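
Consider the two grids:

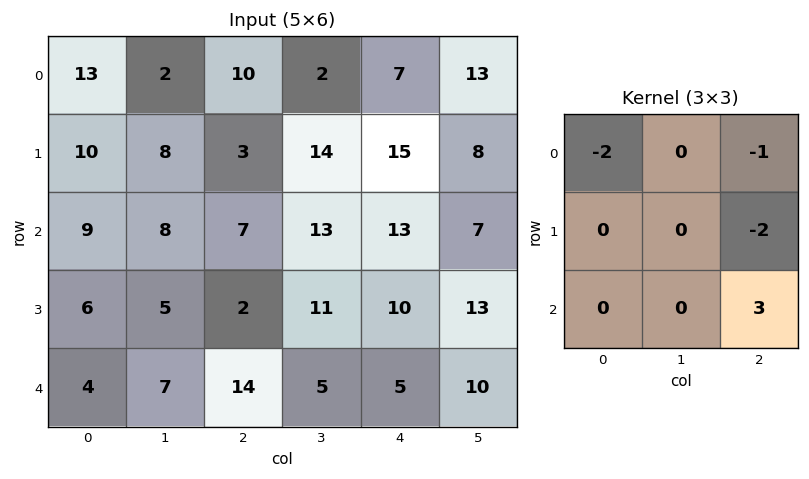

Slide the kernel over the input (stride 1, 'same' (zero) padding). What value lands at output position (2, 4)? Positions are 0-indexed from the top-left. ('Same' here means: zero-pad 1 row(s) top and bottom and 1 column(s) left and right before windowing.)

The receptive field on the zero-padded input at this output position is [14 15 8 / 13 13 7 / 11 10 13]. Elementwise product with the kernel and sum: 14·-2 + 8·-1 + 7·-2 + 13·3.

-11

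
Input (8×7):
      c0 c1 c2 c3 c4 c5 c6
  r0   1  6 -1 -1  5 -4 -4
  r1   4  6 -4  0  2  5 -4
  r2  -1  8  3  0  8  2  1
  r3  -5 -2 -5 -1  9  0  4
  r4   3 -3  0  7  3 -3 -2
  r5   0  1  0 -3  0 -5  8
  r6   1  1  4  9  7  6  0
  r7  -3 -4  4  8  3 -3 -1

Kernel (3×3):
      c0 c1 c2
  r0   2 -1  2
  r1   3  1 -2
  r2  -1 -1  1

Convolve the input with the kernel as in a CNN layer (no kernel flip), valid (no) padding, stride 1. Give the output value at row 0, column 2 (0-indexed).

-2

The receptive field on the input at this output position is [-1 -1 5 / -4 0 2 / 3 0 8]. Elementwise product with the kernel and sum: -1·2 + -1·-1 + 5·2 + -4·3 + 0·1 + 2·-2 + 3·-1 + 0·-1 + 8·1.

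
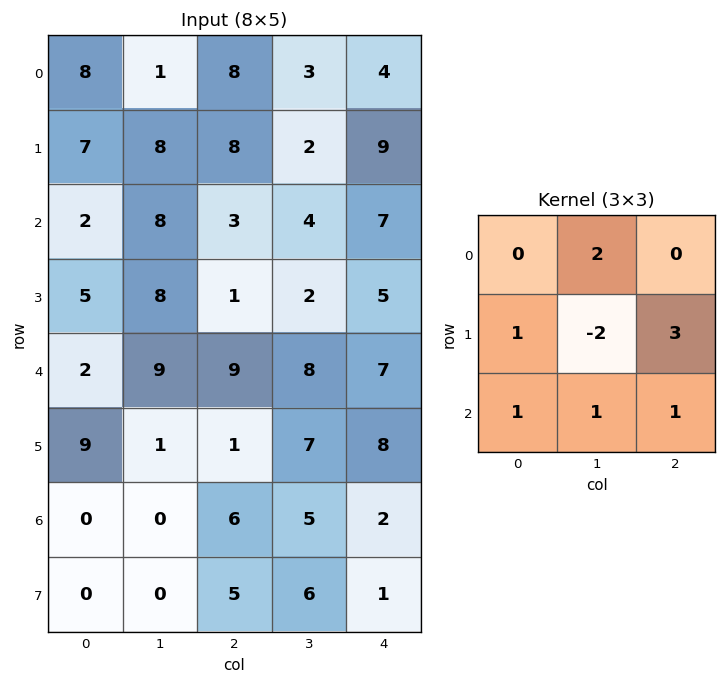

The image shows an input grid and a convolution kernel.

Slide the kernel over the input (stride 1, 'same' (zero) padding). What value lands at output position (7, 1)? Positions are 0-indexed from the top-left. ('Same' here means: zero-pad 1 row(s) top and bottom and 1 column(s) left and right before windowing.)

The receptive field on the zero-padded input at this output position is [0 0 6 / 0 0 5 / 0 0 0]. Elementwise product with the kernel and sum: 0·2 + 0·1 + 0·-2 + 5·3 + 0·1 + 0·1 + 0·1.

15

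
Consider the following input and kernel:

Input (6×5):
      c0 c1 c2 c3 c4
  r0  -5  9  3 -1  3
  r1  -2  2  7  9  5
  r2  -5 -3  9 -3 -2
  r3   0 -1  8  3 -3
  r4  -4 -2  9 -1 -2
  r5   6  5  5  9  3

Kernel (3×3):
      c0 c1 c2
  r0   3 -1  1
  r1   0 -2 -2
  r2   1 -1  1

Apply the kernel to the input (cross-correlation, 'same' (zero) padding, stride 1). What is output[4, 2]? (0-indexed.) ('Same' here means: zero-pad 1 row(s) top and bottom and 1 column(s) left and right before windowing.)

The receptive field on the zero-padded input at this output position is [-1 8 3 / -2 9 -1 / 5 5 9]. Elementwise product with the kernel and sum: -1·3 + 8·-1 + 3·1 + 9·-2 + -1·-2 + 5·1 + 5·-1 + 9·1.

-15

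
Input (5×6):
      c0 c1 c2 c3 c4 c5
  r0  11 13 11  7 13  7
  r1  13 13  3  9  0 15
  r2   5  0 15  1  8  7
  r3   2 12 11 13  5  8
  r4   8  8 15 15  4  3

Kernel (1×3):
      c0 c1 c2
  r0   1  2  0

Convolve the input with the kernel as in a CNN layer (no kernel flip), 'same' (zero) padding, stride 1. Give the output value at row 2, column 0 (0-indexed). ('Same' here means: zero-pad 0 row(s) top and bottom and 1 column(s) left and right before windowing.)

The receptive field on the zero-padded input at this output position is [0 5 0]. Elementwise product with the kernel and sum: 0·1 + 5·2.

10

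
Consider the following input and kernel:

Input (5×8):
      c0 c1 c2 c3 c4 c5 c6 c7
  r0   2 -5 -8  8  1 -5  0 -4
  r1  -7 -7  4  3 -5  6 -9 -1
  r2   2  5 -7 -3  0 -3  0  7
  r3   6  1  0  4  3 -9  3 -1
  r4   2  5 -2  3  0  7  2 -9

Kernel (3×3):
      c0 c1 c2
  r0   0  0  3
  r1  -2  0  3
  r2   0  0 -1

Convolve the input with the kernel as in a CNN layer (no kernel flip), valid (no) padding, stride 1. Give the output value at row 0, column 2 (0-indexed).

The receptive field on the input at this output position is [-8 8 1 / 4 3 -5 / -7 -3 0]. Elementwise product with the kernel and sum: 1·3 + 4·-2 + -5·3 + 0·-1.

-20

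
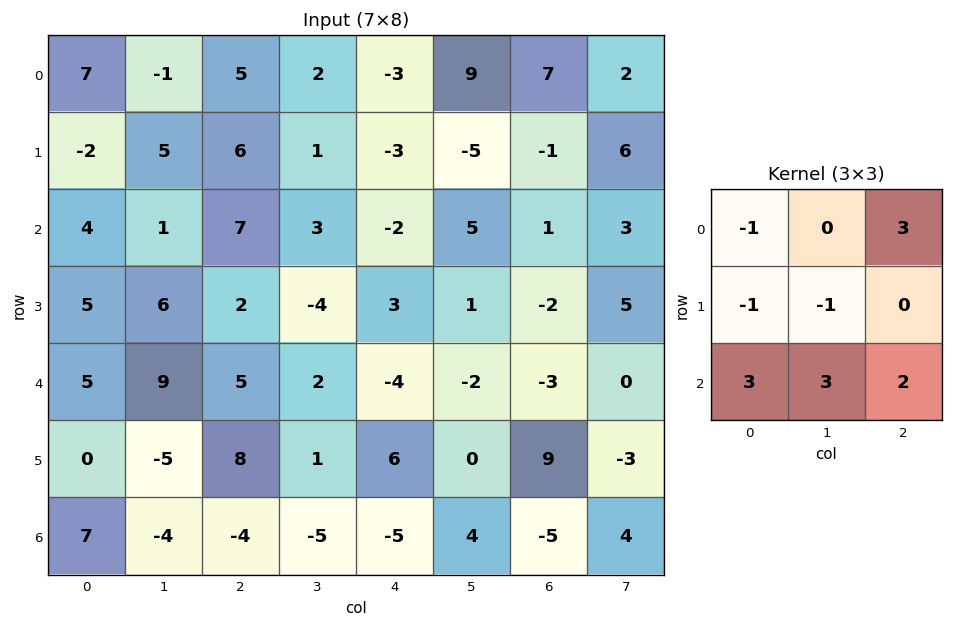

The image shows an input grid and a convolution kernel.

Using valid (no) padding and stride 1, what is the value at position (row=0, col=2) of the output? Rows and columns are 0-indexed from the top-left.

5

The receptive field on the input at this output position is [5 2 -3 / 6 1 -3 / 7 3 -2]. Elementwise product with the kernel and sum: 5·-1 + -3·3 + 6·-1 + 1·-1 + 7·3 + 3·3 + -2·2.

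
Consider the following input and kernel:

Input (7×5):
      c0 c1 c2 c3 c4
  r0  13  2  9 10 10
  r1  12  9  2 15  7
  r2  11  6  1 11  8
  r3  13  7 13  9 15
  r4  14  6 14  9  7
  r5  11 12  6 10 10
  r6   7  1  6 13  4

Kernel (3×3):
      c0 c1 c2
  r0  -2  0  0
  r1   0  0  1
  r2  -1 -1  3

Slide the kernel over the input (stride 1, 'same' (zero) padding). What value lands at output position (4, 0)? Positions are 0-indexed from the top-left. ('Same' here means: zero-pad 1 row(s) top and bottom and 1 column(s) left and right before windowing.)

31

The receptive field on the zero-padded input at this output position is [0 13 7 / 0 14 6 / 0 11 12]. Elementwise product with the kernel and sum: 0·-2 + 6·1 + 0·-1 + 11·-1 + 12·3.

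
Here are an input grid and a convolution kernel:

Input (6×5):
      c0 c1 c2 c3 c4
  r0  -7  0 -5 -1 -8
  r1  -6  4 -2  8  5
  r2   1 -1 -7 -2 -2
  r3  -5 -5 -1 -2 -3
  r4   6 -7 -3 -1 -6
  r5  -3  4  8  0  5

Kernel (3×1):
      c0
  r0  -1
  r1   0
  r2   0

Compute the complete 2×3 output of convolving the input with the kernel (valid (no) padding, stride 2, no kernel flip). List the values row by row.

Output[0,0]: The receptive field on the input at this output position is [-7 / -6 / 1]. Elementwise product with the kernel and sum: -7·-1.

7 5 8
-1 7 2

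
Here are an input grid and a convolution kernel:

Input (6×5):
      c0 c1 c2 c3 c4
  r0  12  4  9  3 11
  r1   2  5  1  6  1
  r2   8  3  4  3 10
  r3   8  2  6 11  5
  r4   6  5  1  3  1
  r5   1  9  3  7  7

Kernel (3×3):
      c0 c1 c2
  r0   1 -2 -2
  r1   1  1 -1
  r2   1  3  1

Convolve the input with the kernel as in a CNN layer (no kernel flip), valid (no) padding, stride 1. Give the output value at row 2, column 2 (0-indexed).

1

The receptive field on the input at this output position is [4 3 10 / 6 11 5 / 1 3 1]. Elementwise product with the kernel and sum: 4·1 + 3·-2 + 10·-2 + 6·1 + 11·1 + 5·-1 + 1·1 + 3·3 + 1·1.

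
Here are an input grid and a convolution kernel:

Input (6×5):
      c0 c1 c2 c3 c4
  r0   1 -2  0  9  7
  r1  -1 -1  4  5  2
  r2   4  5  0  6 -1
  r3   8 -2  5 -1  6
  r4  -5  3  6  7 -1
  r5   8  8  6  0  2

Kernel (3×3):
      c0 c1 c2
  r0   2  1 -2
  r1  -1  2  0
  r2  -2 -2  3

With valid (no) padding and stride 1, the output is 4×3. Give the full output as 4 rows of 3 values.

-19 -5 -14
-2 -22 31
23 13 -28
1 -16 -1

Output[0,0]: The receptive field on the input at this output position is [1 -2 0 / -1 -1 4 / 4 5 0]. Elementwise product with the kernel and sum: 1·2 + -2·1 + 0·-2 + -1·-1 + -1·2 + 4·-2 + 5·-2 + 0·3.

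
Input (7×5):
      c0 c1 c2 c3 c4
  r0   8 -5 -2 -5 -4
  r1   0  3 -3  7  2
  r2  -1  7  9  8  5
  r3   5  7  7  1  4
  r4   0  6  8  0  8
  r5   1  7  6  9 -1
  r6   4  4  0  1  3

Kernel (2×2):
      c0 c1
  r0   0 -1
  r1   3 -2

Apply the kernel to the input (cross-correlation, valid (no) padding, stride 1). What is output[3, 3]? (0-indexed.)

-20

The receptive field on the input at this output position is [1 4 / 0 8]. Elementwise product with the kernel and sum: 4·-1 + 0·3 + 8·-2.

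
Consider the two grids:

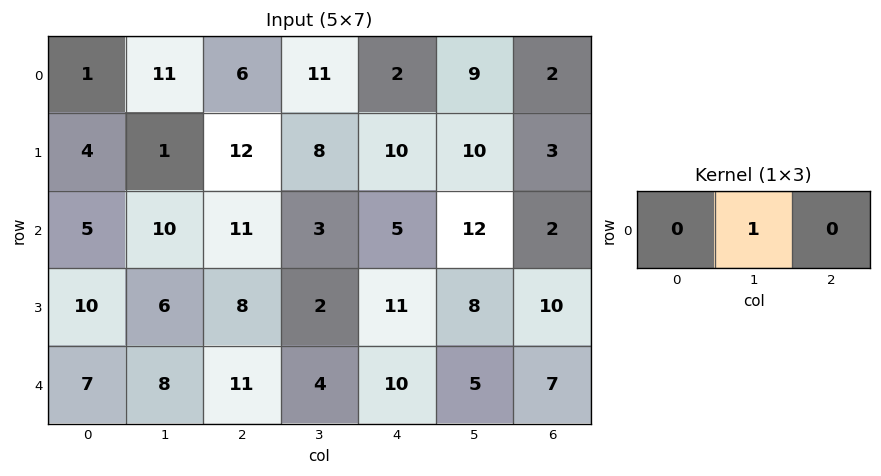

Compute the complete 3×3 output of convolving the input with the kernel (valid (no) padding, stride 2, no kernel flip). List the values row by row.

11 11 9
10 3 12
8 4 5

Output[0,0]: The receptive field on the input at this output position is [1 11 6]. Elementwise product with the kernel and sum: 11·1.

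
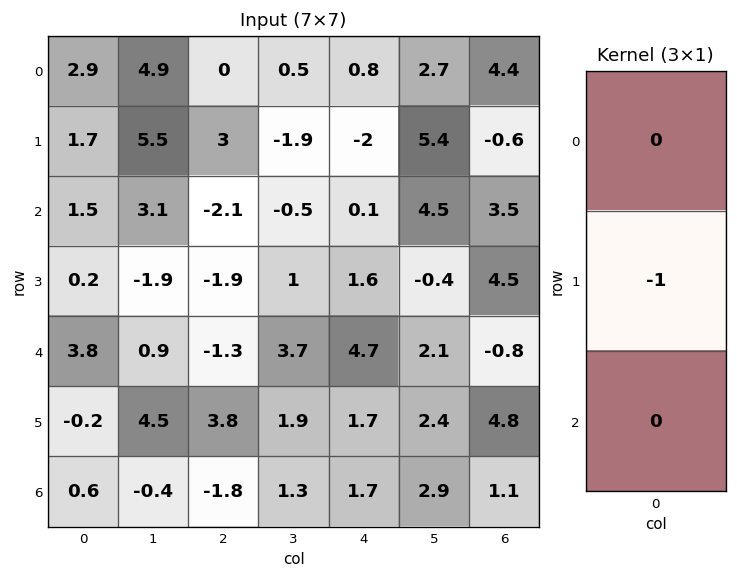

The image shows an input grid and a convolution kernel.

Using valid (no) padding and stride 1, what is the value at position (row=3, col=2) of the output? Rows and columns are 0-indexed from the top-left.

1.3

The receptive field on the input at this output position is [-1.9 / -1.3 / 3.8]. Elementwise product with the kernel and sum: -1.3·-1.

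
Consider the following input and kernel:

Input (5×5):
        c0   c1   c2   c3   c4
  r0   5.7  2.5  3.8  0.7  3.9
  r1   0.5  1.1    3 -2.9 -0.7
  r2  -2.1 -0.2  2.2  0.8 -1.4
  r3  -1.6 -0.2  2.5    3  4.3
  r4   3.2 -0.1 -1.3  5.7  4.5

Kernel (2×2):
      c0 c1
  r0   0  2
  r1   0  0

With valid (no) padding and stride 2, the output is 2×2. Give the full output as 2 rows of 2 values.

5 1.4
-0.4 1.6

Output[0,0]: The receptive field on the input at this output position is [5.7 2.5 / 0.5 1.1]. Elementwise product with the kernel and sum: 2.5·2.
Output[0,1]: The receptive field on the input at this output position is [3.8 0.7 / 3 -2.9]. Elementwise product with the kernel and sum: 0.7·2.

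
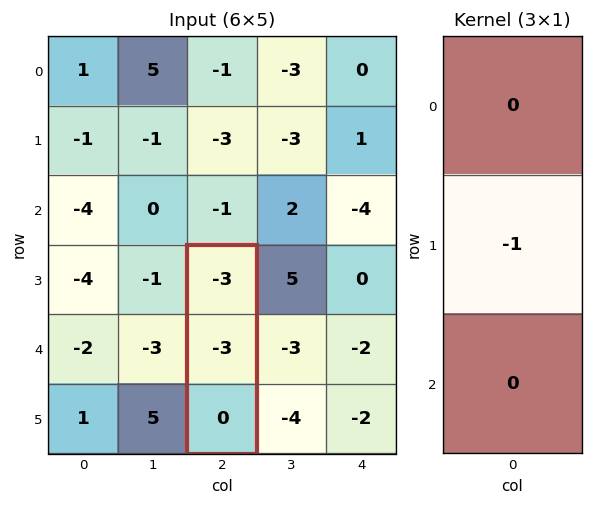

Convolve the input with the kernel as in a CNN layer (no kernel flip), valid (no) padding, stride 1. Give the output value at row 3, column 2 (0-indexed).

3

The receptive field on the input at this output position is [-3 / -3 / 0]. Elementwise product with the kernel and sum: -3·-1.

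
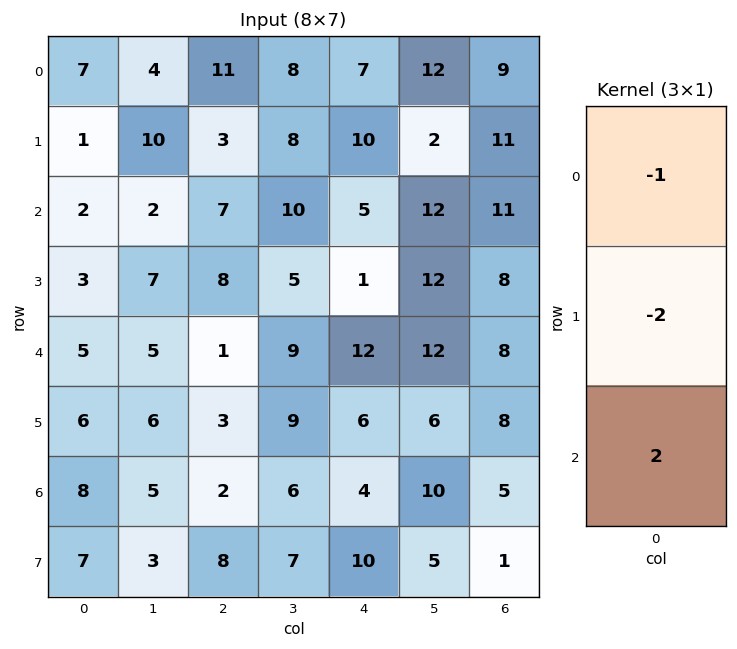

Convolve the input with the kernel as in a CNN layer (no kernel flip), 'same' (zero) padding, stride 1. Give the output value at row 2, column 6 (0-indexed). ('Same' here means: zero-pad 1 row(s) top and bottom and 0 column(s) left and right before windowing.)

-17

The receptive field on the zero-padded input at this output position is [11 / 11 / 8]. Elementwise product with the kernel and sum: 11·-1 + 11·-2 + 8·2.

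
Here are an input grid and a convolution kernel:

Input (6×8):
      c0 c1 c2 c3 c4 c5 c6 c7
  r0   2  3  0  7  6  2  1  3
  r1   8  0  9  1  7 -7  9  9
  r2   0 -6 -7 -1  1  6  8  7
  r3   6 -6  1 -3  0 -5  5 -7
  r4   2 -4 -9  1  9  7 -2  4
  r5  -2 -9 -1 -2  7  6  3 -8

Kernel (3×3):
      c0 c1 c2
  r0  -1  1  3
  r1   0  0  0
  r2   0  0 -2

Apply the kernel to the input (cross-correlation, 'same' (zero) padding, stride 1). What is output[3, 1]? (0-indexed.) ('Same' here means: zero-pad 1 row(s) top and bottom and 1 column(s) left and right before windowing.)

-9

The receptive field on the zero-padded input at this output position is [0 -6 -7 / 6 -6 1 / 2 -4 -9]. Elementwise product with the kernel and sum: 0·-1 + -6·1 + -7·3 + -9·-2.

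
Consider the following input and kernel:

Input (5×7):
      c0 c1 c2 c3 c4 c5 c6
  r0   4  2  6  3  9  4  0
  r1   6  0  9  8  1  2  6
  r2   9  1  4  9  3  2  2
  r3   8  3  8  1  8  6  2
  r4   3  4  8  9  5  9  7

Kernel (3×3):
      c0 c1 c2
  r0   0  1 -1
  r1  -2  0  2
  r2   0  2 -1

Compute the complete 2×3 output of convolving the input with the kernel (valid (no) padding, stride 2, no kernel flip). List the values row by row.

0 -7 16
-3 19 -1

Output[0,0]: The receptive field on the input at this output position is [4 2 6 / 6 0 9 / 9 1 4]. Elementwise product with the kernel and sum: 2·1 + 6·-1 + 6·-2 + 9·2 + 1·2 + 4·-1.
Output[0,1]: The receptive field on the input at this output position is [6 3 9 / 9 8 1 / 4 9 3]. Elementwise product with the kernel and sum: 3·1 + 9·-1 + 9·-2 + 1·2 + 9·2 + 3·-1.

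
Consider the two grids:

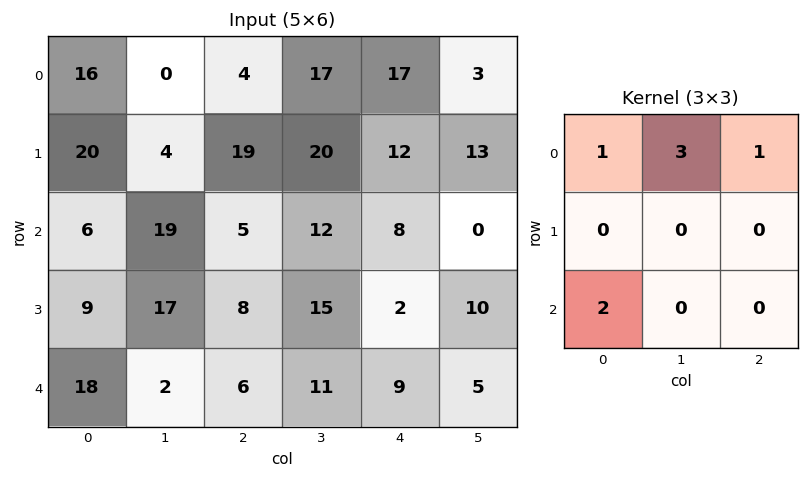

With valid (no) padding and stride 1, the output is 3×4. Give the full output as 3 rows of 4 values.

32 67 82 95
69 115 107 99
104 50 61 58

Output[0,0]: The receptive field on the input at this output position is [16 0 4 / 20 4 19 / 6 19 5]. Elementwise product with the kernel and sum: 16·1 + 0·3 + 4·1 + 6·2.
Output[0,1]: The receptive field on the input at this output position is [0 4 17 / 4 19 20 / 19 5 12]. Elementwise product with the kernel and sum: 0·1 + 4·3 + 17·1 + 19·2.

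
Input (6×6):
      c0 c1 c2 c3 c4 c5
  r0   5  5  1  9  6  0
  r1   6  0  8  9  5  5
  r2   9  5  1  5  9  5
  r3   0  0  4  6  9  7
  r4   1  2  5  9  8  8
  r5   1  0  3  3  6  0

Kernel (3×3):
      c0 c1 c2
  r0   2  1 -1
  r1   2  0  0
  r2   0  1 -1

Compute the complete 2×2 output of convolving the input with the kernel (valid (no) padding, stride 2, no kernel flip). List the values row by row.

Output[0,0]: The receptive field on the input at this output position is [5 5 1 / 6 0 8 / 9 5 1]. Elementwise product with the kernel and sum: 5·2 + 5·1 + 1·-1 + 6·2 + 5·1 + 1·-1.
Output[0,1]: The receptive field on the input at this output position is [1 9 6 / 8 9 5 / 1 5 9]. Elementwise product with the kernel and sum: 1·2 + 9·1 + 6·-1 + 8·2 + 5·1 + 9·-1.

30 17
19 7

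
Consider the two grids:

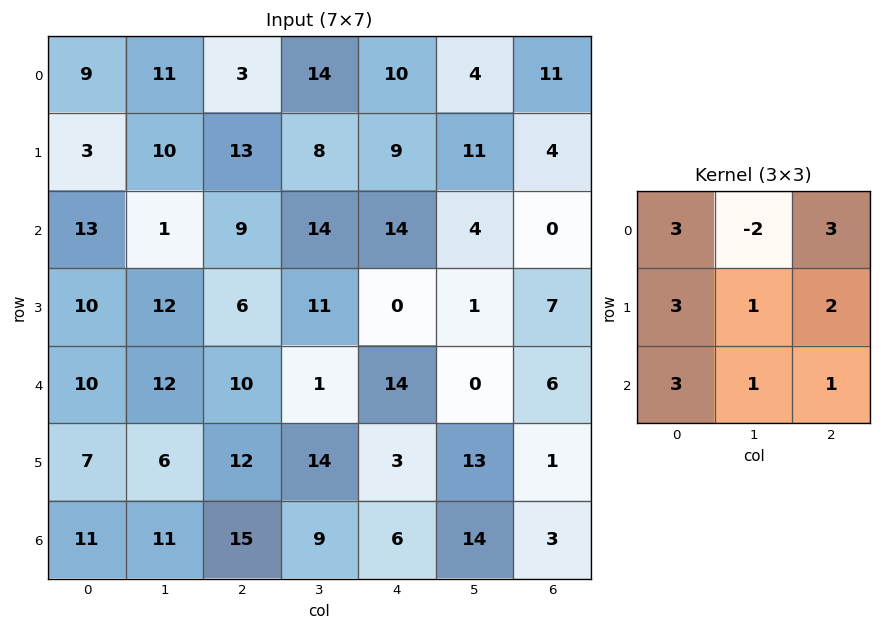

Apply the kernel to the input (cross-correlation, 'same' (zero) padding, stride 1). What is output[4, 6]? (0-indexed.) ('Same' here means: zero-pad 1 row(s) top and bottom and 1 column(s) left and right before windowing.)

35

The receptive field on the zero-padded input at this output position is [1 7 0 / 0 6 0 / 13 1 0]. Elementwise product with the kernel and sum: 1·3 + 7·-2 + 0·3 + 0·3 + 6·1 + 0·2 + 13·3 + 1·1 + 0·1.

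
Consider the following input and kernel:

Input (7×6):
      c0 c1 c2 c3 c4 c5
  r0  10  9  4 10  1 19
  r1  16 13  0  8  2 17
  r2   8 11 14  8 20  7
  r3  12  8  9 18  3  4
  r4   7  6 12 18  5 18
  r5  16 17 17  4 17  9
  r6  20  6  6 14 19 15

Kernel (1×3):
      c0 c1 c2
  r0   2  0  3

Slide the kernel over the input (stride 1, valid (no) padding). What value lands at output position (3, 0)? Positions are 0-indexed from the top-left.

The receptive field on the input at this output position is [12 8 9]. Elementwise product with the kernel and sum: 12·2 + 9·3.

51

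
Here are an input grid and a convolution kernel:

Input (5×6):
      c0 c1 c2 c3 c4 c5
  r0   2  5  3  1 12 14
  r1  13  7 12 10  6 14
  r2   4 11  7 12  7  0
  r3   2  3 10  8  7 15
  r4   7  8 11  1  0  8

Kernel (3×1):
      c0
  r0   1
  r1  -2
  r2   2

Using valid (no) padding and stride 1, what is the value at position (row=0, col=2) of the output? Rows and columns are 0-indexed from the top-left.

The receptive field on the input at this output position is [3 / 12 / 7]. Elementwise product with the kernel and sum: 3·1 + 12·-2 + 7·2.

-7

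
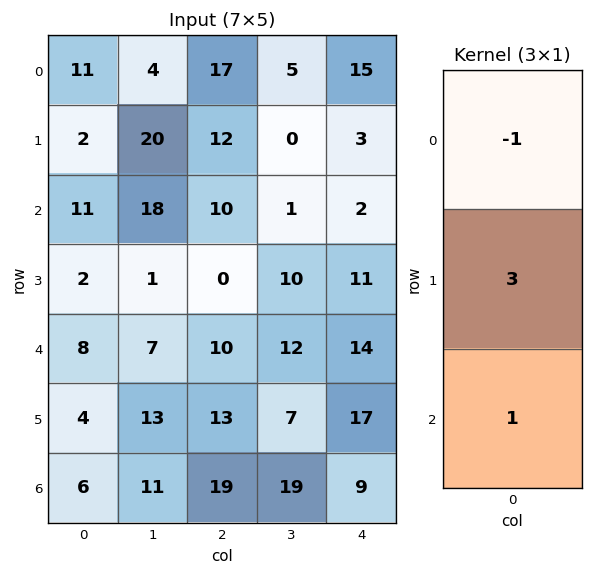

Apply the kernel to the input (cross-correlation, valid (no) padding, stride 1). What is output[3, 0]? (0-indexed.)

The receptive field on the input at this output position is [2 / 8 / 4]. Elementwise product with the kernel and sum: 2·-1 + 8·3 + 4·1.

26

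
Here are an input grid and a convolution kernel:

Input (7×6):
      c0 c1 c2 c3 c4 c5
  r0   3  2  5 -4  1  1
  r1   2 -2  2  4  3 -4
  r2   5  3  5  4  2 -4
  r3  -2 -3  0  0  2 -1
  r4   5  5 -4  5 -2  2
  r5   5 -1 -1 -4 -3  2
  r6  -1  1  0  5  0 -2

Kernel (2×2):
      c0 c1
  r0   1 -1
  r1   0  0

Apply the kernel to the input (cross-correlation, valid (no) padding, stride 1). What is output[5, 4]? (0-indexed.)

The receptive field on the input at this output position is [-3 2 / 0 -2]. Elementwise product with the kernel and sum: -3·1 + 2·-1.

-5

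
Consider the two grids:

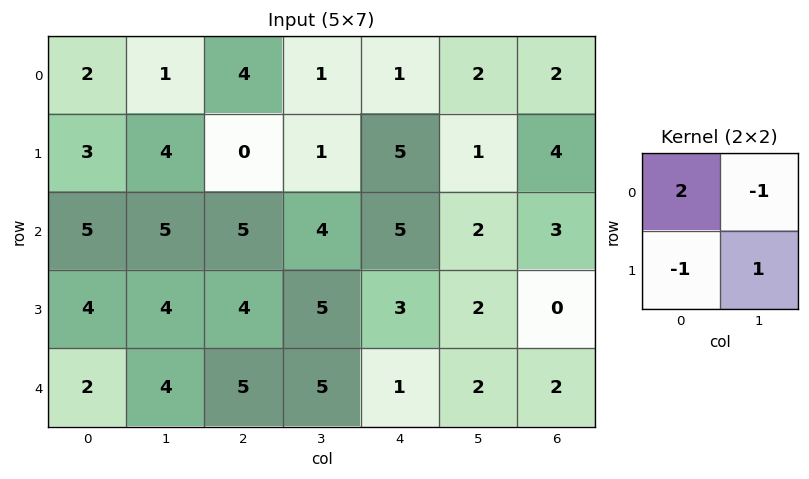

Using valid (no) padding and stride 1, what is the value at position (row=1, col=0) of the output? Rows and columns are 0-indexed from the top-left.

The receptive field on the input at this output position is [3 4 / 5 5]. Elementwise product with the kernel and sum: 3·2 + 4·-1 + 5·-1 + 5·1.

2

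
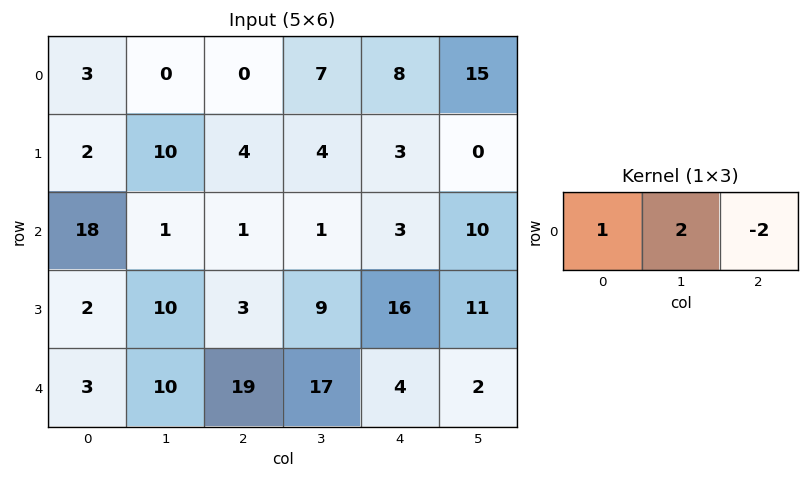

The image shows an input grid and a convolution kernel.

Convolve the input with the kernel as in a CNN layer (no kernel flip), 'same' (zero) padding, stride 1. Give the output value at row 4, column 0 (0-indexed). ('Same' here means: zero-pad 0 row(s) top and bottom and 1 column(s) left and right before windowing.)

-14

The receptive field on the zero-padded input at this output position is [0 3 10]. Elementwise product with the kernel and sum: 0·1 + 3·2 + 10·-2.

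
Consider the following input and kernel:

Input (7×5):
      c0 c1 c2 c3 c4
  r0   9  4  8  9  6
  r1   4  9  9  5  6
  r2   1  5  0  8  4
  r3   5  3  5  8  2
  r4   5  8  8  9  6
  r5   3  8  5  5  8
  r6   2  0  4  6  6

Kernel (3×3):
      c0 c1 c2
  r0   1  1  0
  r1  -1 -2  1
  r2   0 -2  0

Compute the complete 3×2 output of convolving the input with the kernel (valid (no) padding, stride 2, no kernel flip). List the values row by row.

-10 -12
-16 -29
-1 -2

Output[0,0]: The receptive field on the input at this output position is [9 4 8 / 4 9 9 / 1 5 0]. Elementwise product with the kernel and sum: 9·1 + 4·1 + 4·-1 + 9·-2 + 9·1 + 5·-2.
Output[0,1]: The receptive field on the input at this output position is [8 9 6 / 9 5 6 / 0 8 4]. Elementwise product with the kernel and sum: 8·1 + 9·1 + 9·-1 + 5·-2 + 6·1 + 8·-2.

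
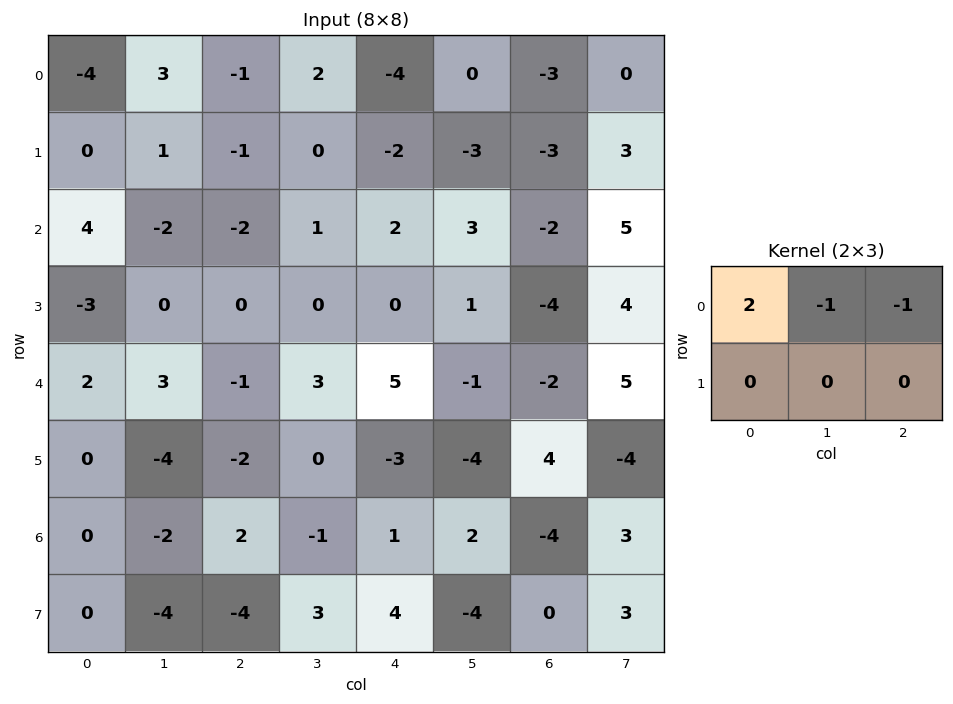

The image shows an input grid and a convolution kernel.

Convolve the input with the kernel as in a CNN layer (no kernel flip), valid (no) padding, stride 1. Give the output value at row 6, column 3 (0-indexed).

The receptive field on the input at this output position is [-1 1 2 / 3 4 -4]. Elementwise product with the kernel and sum: -1·2 + 1·-1 + 2·-1.

-5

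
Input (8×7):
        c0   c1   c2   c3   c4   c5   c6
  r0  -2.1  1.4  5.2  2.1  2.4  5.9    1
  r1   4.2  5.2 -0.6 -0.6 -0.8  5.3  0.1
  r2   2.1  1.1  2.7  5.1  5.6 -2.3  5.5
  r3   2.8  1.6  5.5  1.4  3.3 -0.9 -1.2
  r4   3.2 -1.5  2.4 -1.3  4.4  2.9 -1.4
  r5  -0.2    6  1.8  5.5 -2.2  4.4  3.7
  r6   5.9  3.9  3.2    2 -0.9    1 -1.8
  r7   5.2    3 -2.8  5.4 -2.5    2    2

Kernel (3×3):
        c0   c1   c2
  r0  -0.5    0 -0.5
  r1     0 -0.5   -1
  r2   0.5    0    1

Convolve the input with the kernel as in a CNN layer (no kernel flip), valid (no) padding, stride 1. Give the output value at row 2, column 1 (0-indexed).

-9.3

The receptive field on the input at this output position is [1.1 2.7 5.1 / 1.6 5.5 1.4 / -1.5 2.4 -1.3]. Elementwise product with the kernel and sum: 1.1·-0.5 + 5.1·-0.5 + 5.5·-0.5 + 1.4·-1 + -1.5·0.5 + -1.3·1.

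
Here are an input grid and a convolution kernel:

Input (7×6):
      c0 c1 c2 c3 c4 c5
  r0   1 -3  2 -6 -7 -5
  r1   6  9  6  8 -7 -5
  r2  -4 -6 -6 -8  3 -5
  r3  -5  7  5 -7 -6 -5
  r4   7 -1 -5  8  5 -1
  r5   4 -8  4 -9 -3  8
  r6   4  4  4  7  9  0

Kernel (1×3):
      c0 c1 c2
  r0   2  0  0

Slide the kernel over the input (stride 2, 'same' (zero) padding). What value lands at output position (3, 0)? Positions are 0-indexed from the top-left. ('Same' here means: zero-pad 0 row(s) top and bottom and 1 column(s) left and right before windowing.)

0

The receptive field on the zero-padded input at this output position is [0 4 4]. Elementwise product with the kernel and sum: 0·2.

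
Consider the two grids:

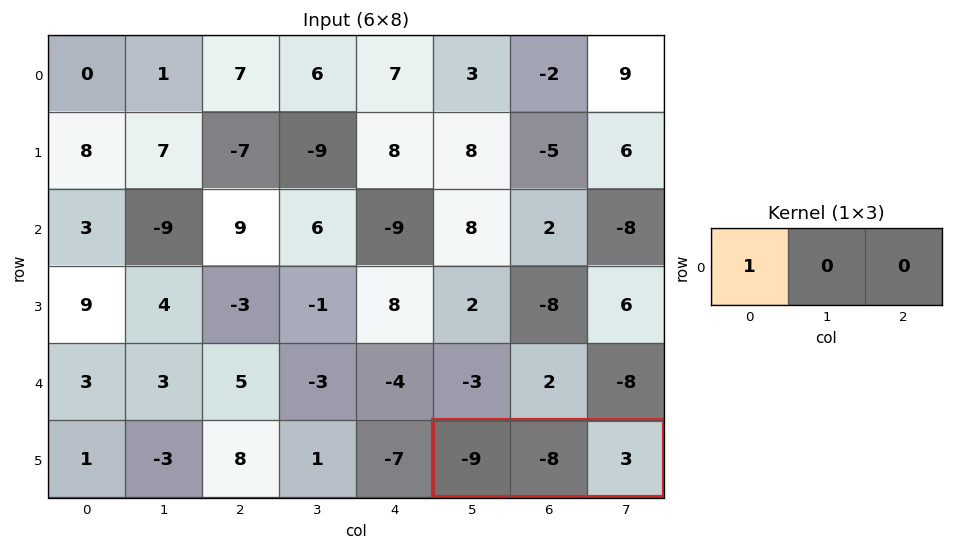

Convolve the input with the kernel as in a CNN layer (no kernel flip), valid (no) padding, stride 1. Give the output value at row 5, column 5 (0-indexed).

-9

The receptive field on the input at this output position is [-9 -8 3]. Elementwise product with the kernel and sum: -9·1.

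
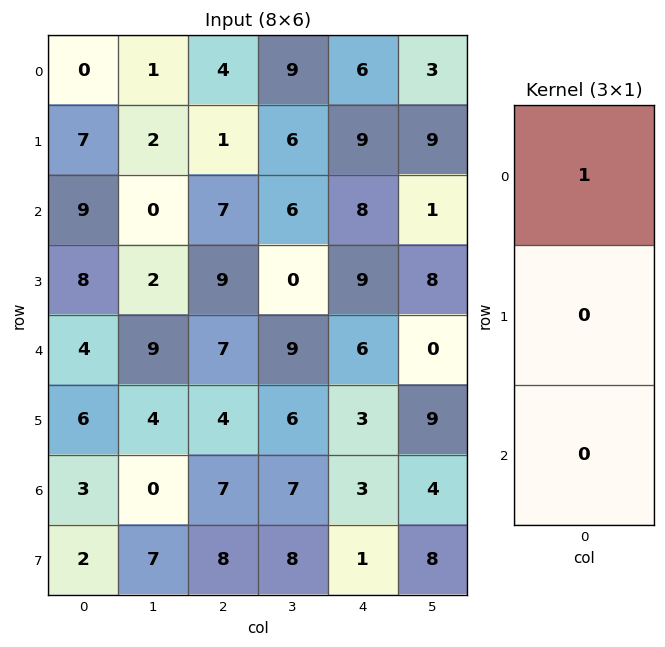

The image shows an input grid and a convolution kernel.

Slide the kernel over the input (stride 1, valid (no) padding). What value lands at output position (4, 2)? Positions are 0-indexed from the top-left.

7

The receptive field on the input at this output position is [7 / 4 / 7]. Elementwise product with the kernel and sum: 7·1.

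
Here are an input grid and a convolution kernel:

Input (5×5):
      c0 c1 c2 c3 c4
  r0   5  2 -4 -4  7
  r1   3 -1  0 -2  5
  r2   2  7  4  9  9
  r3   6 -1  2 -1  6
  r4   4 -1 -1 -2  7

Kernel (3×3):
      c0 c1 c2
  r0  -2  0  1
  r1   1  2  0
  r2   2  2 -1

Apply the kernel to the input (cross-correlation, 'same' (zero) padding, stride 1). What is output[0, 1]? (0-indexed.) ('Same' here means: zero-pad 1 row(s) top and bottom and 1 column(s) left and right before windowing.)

The receptive field on the zero-padded input at this output position is [0 0 0 / 5 2 -4 / 3 -1 0]. Elementwise product with the kernel and sum: 0·-2 + 0·1 + 5·1 + 2·2 + 3·2 + -1·2 + 0·-1.

13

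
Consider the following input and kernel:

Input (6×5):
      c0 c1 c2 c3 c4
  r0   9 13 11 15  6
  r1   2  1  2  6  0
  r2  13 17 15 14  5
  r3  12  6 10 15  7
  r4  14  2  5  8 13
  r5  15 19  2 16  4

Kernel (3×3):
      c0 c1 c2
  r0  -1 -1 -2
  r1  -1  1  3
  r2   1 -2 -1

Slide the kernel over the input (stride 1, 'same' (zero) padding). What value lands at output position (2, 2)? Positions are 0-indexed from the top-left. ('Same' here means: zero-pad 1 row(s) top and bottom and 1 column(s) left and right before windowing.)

The receptive field on the zero-padded input at this output position is [1 2 6 / 17 15 14 / 6 10 15]. Elementwise product with the kernel and sum: 1·-1 + 2·-1 + 6·-2 + 17·-1 + 15·1 + 14·3 + 6·1 + 10·-2 + 15·-1.

-4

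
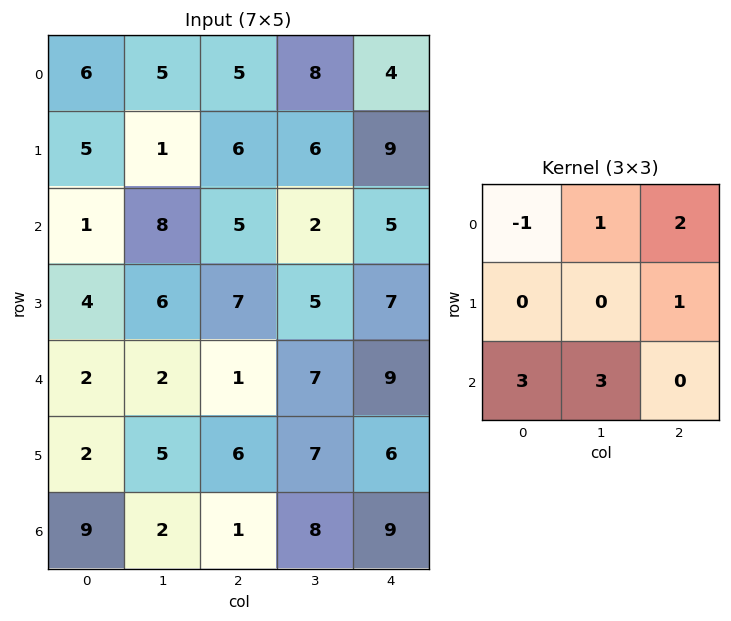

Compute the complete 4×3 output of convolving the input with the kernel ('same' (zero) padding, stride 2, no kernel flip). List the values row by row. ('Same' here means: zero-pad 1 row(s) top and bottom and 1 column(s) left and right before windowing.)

Output[0,0]: The receptive field on the zero-padded input at this output position is [0 0 0 / 0 6 5 / 0 5 1]. Elementwise product with the kernel and sum: 0·-1 + 0·1 + 0·2 + 5·1 + 0·3 + 5·3.
Output[0,1]: The receptive field on the zero-padded input at this output position is [0 0 0 / 5 5 8 / 1 6 6]. Elementwise product with the kernel and sum: 0·-1 + 0·1 + 0·2 + 8·1 + 1·3 + 6·3.

20 29 45
27 58 39
24 51 41
14 23 -1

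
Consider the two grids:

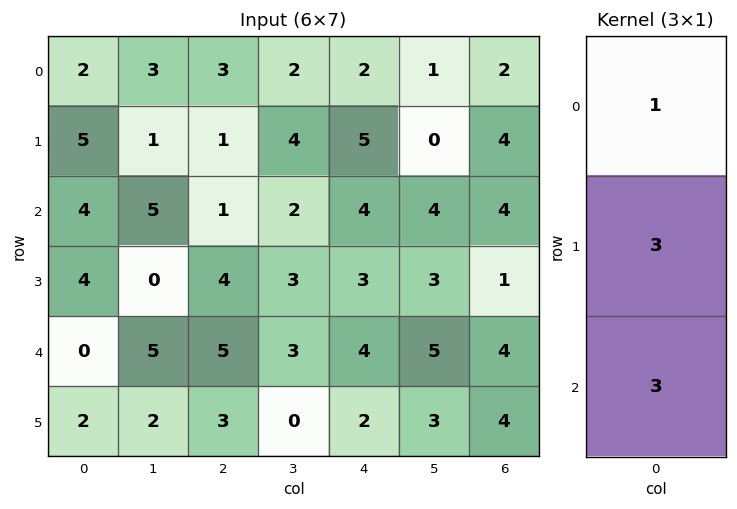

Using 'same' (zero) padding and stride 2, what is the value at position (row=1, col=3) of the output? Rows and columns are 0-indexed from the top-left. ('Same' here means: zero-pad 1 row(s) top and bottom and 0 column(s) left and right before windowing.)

19

The receptive field on the zero-padded input at this output position is [4 / 4 / 1]. Elementwise product with the kernel and sum: 4·1 + 4·3 + 1·3.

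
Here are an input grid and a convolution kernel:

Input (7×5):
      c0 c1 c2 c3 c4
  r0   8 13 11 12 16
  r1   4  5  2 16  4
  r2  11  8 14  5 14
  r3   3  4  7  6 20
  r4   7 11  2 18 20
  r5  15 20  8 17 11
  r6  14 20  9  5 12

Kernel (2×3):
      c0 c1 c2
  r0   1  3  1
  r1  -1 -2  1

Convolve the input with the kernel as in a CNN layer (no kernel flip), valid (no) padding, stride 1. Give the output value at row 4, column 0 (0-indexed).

The receptive field on the input at this output position is [7 11 2 / 15 20 8]. Elementwise product with the kernel and sum: 7·1 + 11·3 + 2·1 + 15·-1 + 20·-2 + 8·1.

-5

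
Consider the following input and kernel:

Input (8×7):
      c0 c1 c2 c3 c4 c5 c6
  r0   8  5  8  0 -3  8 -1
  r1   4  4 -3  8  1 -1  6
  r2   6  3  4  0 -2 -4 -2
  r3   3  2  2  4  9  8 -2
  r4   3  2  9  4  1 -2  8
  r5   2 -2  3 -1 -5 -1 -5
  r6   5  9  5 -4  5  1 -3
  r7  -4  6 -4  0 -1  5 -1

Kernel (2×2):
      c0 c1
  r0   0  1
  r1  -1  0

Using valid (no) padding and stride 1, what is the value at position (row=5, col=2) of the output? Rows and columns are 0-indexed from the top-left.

-6

The receptive field on the input at this output position is [3 -1 / 5 -4]. Elementwise product with the kernel and sum: -1·1 + 5·-1.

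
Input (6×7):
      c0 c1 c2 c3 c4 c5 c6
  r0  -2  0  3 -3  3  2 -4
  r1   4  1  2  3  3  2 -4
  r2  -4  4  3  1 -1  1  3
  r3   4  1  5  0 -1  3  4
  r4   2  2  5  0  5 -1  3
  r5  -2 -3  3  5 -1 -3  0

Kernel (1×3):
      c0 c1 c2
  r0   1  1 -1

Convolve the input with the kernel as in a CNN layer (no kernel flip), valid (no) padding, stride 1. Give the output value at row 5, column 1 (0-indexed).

The receptive field on the input at this output position is [-3 3 5]. Elementwise product with the kernel and sum: -3·1 + 3·1 + 5·-1.

-5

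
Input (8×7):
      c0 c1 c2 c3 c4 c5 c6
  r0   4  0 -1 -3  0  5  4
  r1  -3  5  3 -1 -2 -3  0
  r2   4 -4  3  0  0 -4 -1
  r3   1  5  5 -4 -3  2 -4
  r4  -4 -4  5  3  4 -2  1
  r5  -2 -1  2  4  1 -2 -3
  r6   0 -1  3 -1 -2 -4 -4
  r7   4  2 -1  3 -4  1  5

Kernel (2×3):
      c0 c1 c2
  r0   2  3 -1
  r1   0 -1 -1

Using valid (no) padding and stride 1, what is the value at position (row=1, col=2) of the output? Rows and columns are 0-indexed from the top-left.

The receptive field on the input at this output position is [3 -1 -2 / 3 0 0]. Elementwise product with the kernel and sum: 3·2 + -1·3 + -2·-1 + 0·-1 + 0·-1.

5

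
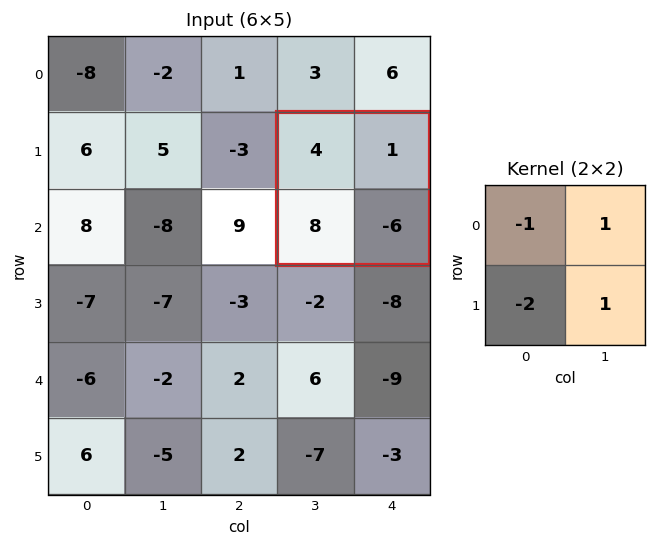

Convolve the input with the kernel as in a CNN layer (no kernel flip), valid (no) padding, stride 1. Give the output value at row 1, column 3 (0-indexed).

The receptive field on the input at this output position is [4 1 / 8 -6]. Elementwise product with the kernel and sum: 4·-1 + 1·1 + 8·-2 + -6·1.

-25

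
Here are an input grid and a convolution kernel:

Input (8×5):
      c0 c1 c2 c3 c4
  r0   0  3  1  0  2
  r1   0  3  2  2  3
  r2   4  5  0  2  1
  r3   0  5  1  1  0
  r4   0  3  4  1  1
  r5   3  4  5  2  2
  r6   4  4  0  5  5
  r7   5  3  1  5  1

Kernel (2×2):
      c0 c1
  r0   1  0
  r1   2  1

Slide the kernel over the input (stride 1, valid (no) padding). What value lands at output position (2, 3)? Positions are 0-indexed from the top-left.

4

The receptive field on the input at this output position is [2 1 / 1 0]. Elementwise product with the kernel and sum: 2·1 + 1·2 + 0·1.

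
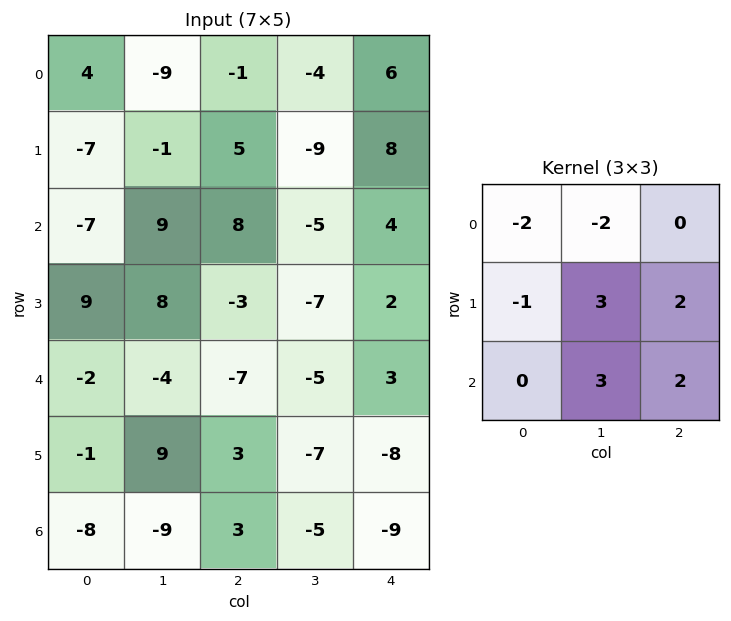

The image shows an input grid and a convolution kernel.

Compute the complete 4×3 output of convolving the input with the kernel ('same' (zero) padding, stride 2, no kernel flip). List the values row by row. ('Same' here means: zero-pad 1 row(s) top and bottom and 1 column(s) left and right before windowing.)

-29 -5 46
54 -26 25
-17 -42 0
-40 -16 8

Output[0,0]: The receptive field on the zero-padded input at this output position is [0 0 0 / 0 4 -9 / 0 -7 -1]. Elementwise product with the kernel and sum: 0·-2 + 0·-2 + 0·-1 + 4·3 + -9·2 + -7·3 + -1·2.
Output[0,1]: The receptive field on the zero-padded input at this output position is [0 0 0 / -9 -1 -4 / -1 5 -9]. Elementwise product with the kernel and sum: 0·-2 + 0·-2 + -9·-1 + -1·3 + -4·2 + 5·3 + -9·2.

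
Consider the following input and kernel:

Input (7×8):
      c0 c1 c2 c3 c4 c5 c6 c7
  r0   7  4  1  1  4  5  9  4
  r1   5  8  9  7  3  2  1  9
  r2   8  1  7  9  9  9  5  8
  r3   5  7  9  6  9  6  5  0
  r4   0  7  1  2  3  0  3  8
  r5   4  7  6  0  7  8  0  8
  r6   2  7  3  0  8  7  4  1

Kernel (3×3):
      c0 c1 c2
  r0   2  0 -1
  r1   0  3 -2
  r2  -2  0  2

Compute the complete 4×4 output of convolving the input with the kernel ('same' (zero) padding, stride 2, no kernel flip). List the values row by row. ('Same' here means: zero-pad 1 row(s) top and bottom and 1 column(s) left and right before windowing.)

29 -1 -8 33
28 10 21 -18
-7 -7 31 5
-15 23 2 18

Output[0,0]: The receptive field on the zero-padded input at this output position is [0 0 0 / 0 7 4 / 0 5 8]. Elementwise product with the kernel and sum: 0·2 + 0·-1 + 7·3 + 4·-2 + 0·-2 + 8·2.
Output[0,1]: The receptive field on the zero-padded input at this output position is [0 0 0 / 4 1 1 / 8 9 7]. Elementwise product with the kernel and sum: 0·2 + 0·-1 + 1·3 + 1·-2 + 8·-2 + 7·2.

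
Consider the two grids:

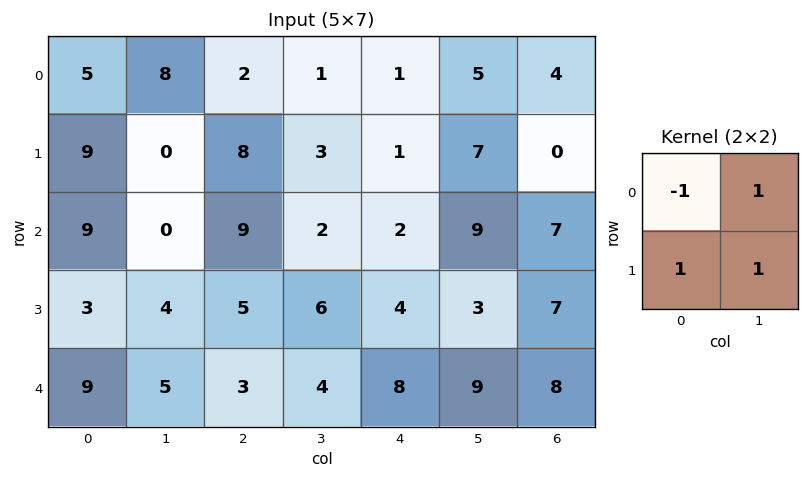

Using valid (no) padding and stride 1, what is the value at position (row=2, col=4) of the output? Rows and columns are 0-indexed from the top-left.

The receptive field on the input at this output position is [2 9 / 4 3]. Elementwise product with the kernel and sum: 2·-1 + 9·1 + 4·1 + 3·1.

14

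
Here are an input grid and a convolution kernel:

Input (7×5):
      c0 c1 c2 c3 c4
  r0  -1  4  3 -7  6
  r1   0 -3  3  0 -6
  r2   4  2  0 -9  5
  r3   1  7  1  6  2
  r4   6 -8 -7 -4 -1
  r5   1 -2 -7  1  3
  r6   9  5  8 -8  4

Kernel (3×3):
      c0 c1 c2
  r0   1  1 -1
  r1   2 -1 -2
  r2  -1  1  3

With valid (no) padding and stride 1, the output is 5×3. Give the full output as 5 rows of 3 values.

-5 -24 14
9 34 19
-36 1 -22
17 -1 14
43 -31 -35

Output[0,0]: The receptive field on the input at this output position is [-1 4 3 / 0 -3 3 / 4 2 0]. Elementwise product with the kernel and sum: -1·1 + 4·1 + 3·-1 + 0·2 + -3·-1 + 3·-2 + 4·-1 + 2·1 + 0·3.
Output[0,1]: The receptive field on the input at this output position is [4 3 -7 / -3 3 0 / 2 0 -9]. Elementwise product with the kernel and sum: 4·1 + 3·1 + -7·-1 + -3·2 + 3·-1 + 0·-2 + 2·-1 + 0·1 + -9·3.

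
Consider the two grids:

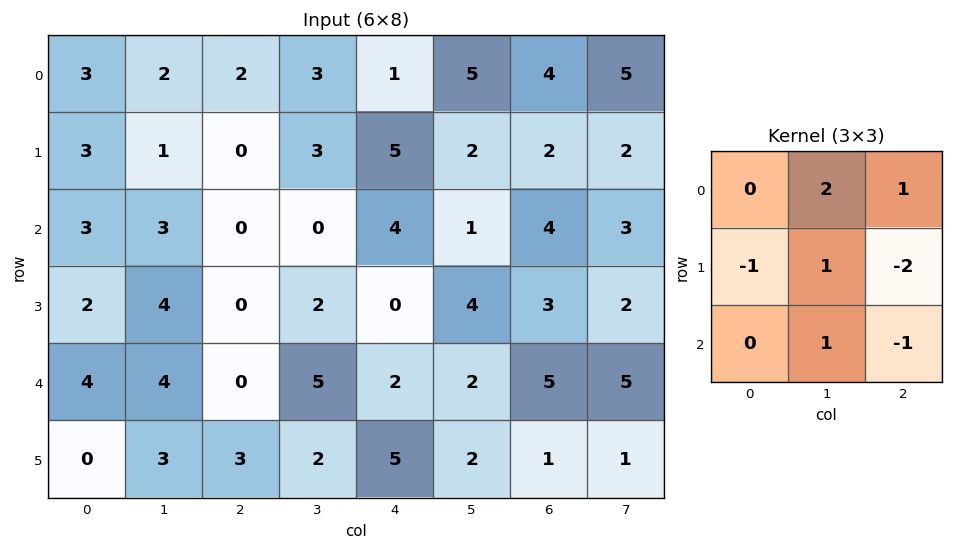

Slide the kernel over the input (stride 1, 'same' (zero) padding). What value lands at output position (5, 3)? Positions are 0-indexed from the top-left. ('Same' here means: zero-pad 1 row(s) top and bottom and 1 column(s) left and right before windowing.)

The receptive field on the zero-padded input at this output position is [0 5 2 / 3 2 5 / 0 0 0]. Elementwise product with the kernel and sum: 5·2 + 2·1 + 3·-1 + 2·1 + 5·-2 + 0·1 + 0·-1.

1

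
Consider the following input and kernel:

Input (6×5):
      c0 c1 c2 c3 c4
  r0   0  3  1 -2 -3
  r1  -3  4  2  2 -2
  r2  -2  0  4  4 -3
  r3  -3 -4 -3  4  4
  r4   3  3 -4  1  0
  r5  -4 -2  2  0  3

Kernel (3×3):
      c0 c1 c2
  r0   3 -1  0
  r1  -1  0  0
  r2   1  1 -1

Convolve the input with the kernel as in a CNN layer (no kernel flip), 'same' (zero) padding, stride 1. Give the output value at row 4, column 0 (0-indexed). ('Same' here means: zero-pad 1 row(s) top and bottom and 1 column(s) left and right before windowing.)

The receptive field on the zero-padded input at this output position is [0 -3 -4 / 0 3 3 / 0 -4 -2]. Elementwise product with the kernel and sum: 0·3 + -3·-1 + 0·-1 + 0·1 + -4·1 + -2·-1.

1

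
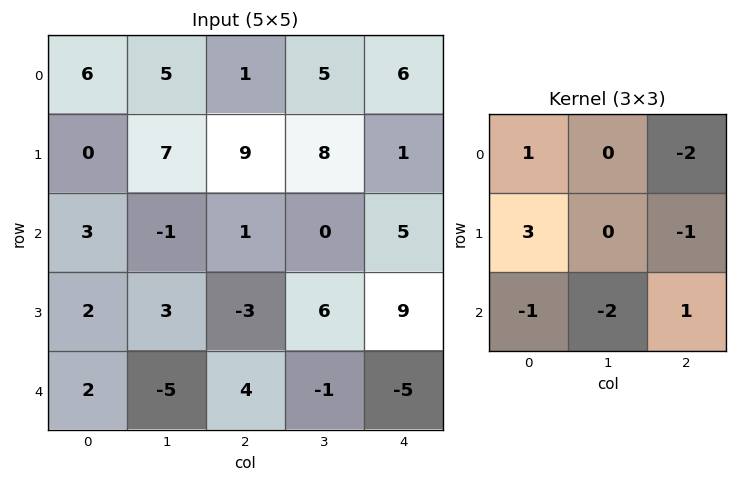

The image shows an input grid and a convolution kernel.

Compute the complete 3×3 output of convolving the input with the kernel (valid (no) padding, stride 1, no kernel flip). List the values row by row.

Output[0,0]: The receptive field on the input at this output position is [6 5 1 / 0 7 9 / 3 -1 1]. Elementwise product with the kernel and sum: 6·1 + 1·-2 + 0·3 + 9·-1 + 3·-1 + -1·-2 + 1·1.

-5 7 19
-21 -3 5
22 -2 -34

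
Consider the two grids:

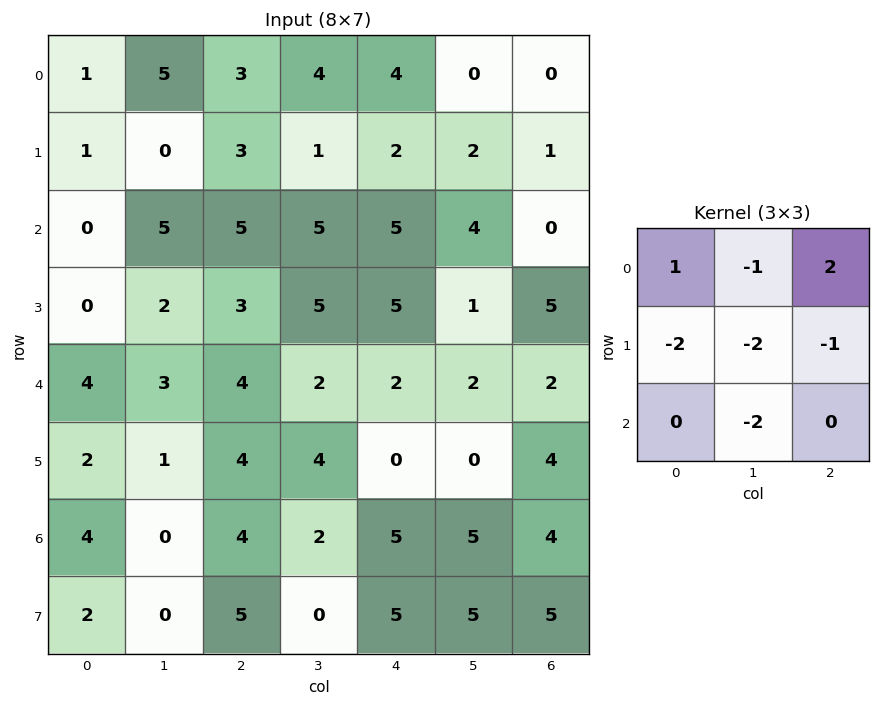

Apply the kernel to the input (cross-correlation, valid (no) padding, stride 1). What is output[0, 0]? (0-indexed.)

The receptive field on the input at this output position is [1 5 3 / 1 0 3 / 0 5 5]. Elementwise product with the kernel and sum: 1·1 + 5·-1 + 3·2 + 1·-2 + 0·-2 + 3·-1 + 5·-2.

-13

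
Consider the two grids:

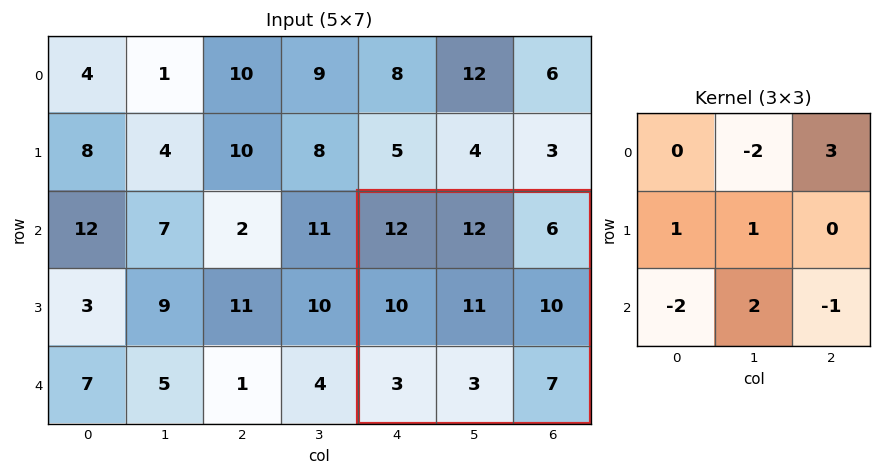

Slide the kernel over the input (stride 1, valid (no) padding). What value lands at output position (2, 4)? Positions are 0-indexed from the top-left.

8

The receptive field on the input at this output position is [12 12 6 / 10 11 10 / 3 3 7]. Elementwise product with the kernel and sum: 12·-2 + 6·3 + 10·1 + 11·1 + 3·-2 + 3·2 + 7·-1.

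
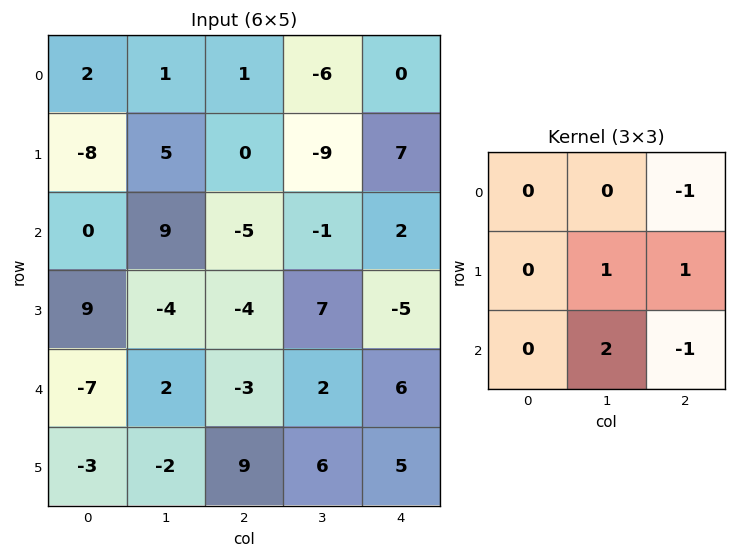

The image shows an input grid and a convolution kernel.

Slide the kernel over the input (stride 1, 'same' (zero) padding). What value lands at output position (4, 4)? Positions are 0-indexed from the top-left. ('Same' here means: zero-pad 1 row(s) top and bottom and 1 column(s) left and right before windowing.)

16

The receptive field on the zero-padded input at this output position is [7 -5 0 / 2 6 0 / 6 5 0]. Elementwise product with the kernel and sum: 0·-1 + 6·1 + 0·1 + 5·2 + 0·-1.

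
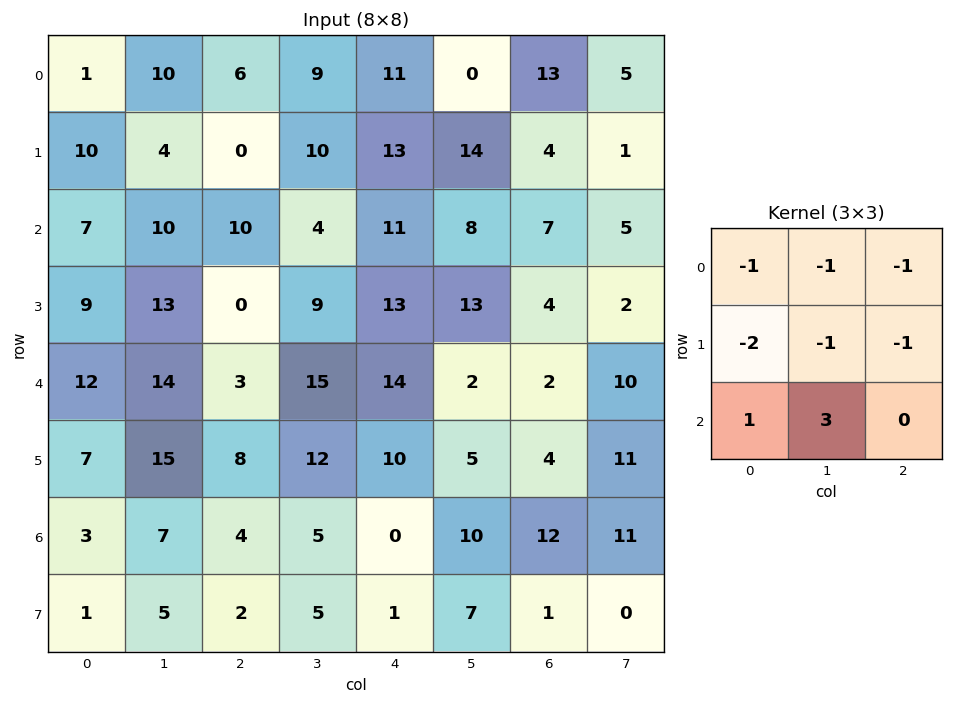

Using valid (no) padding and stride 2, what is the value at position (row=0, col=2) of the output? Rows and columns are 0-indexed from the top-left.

-33

The receptive field on the input at this output position is [11 0 13 / 13 14 4 / 11 8 7]. Elementwise product with the kernel and sum: 11·-1 + 0·-1 + 13·-1 + 13·-2 + 14·-1 + 4·-1 + 11·1 + 8·3.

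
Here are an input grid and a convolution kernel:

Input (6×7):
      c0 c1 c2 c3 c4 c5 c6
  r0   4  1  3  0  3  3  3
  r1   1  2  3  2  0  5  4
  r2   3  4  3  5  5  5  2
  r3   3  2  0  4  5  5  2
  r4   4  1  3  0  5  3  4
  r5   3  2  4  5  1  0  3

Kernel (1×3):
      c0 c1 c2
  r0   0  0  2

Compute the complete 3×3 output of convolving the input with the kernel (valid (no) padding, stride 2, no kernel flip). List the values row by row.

Output[0,0]: The receptive field on the input at this output position is [4 1 3]. Elementwise product with the kernel and sum: 3·2.

6 6 6
6 10 4
6 10 8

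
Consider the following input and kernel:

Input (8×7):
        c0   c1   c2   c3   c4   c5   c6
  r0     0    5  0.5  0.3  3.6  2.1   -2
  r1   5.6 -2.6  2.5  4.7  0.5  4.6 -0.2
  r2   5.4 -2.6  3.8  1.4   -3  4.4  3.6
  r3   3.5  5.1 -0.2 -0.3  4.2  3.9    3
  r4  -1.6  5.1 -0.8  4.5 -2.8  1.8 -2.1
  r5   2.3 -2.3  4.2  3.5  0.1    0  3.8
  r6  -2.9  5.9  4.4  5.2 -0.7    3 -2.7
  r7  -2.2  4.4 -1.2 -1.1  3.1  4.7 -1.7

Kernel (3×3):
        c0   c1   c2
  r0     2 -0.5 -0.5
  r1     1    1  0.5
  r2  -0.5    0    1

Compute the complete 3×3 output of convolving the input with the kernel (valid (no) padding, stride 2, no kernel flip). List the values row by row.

2.6 1.6 17.25
18.7 7.6 -1.1
2.6 2.4 -5.8

Output[0,0]: The receptive field on the input at this output position is [0 5 0.5 / 5.6 -2.6 2.5 / 5.4 -2.6 3.8]. Elementwise product with the kernel and sum: 0·2 + 5·-0.5 + 0.5·-0.5 + 5.6·1 + -2.6·1 + 2.5·0.5 + 5.4·-0.5 + 3.8·1.
Output[0,1]: The receptive field on the input at this output position is [0.5 0.3 3.6 / 2.5 4.7 0.5 / 3.8 1.4 -3]. Elementwise product with the kernel and sum: 0.5·2 + 0.3·-0.5 + 3.6·-0.5 + 2.5·1 + 4.7·1 + 0.5·0.5 + 3.8·-0.5 + -3·1.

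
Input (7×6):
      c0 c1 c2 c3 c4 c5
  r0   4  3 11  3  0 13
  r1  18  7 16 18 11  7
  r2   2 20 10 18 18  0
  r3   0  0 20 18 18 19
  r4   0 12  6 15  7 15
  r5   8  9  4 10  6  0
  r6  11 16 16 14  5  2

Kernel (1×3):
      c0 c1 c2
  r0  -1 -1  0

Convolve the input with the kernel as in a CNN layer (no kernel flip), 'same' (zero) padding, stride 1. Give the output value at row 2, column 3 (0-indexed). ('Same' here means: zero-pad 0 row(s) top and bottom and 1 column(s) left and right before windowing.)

-28

The receptive field on the zero-padded input at this output position is [10 18 18]. Elementwise product with the kernel and sum: 10·-1 + 18·-1.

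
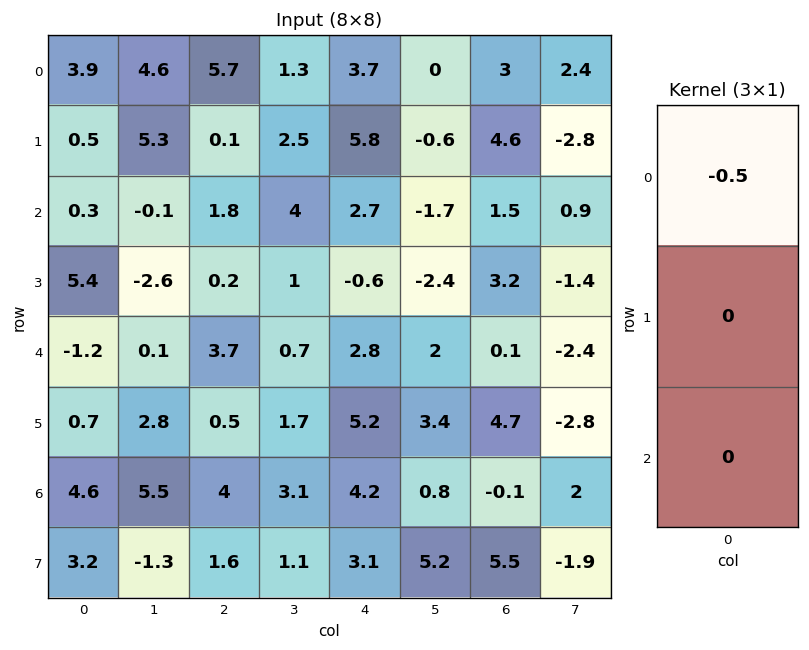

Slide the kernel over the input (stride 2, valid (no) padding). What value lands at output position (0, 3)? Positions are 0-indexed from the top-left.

The receptive field on the input at this output position is [3 / 4.6 / 1.5]. Elementwise product with the kernel and sum: 3·-0.5.

-1.5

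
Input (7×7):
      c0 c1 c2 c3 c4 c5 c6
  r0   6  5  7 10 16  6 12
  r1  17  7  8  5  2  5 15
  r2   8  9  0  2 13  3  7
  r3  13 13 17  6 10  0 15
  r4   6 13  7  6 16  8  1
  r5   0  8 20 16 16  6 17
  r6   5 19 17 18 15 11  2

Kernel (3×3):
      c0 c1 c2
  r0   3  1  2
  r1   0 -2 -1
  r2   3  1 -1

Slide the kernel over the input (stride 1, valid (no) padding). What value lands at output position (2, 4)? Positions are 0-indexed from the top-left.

96

The receptive field on the input at this output position is [13 3 7 / 10 0 15 / 16 8 1]. Elementwise product with the kernel and sum: 13·3 + 3·1 + 7·2 + 0·-2 + 15·-1 + 16·3 + 8·1 + 1·-1.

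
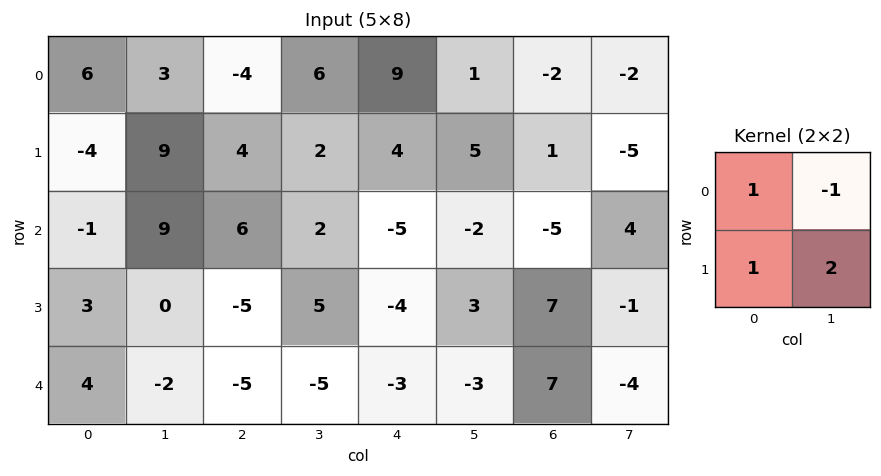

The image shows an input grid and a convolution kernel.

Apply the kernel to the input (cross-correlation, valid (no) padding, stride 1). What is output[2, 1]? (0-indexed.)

-7

The receptive field on the input at this output position is [9 6 / 0 -5]. Elementwise product with the kernel and sum: 9·1 + 6·-1 + 0·1 + -5·2.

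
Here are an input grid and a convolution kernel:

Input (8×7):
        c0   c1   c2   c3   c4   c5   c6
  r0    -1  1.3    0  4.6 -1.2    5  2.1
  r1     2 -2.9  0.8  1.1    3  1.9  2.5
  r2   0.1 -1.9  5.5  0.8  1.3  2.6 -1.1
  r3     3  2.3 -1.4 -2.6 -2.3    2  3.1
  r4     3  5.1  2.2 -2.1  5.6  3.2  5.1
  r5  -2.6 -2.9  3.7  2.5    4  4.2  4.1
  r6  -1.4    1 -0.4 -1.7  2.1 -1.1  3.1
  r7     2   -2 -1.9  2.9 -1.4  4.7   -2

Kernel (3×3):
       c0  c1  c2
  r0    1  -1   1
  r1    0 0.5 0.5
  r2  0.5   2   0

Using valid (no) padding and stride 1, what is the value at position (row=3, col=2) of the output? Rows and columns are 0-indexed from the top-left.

The receptive field on the input at this output position is [-1.4 -2.6 -2.3 / 2.2 -2.1 5.6 / 3.7 2.5 4]. Elementwise product with the kernel and sum: -1.4·1 + -2.6·-1 + -2.3·1 + -2.1·0.5 + 5.6·0.5 + 3.7·0.5 + 2.5·2.

7.5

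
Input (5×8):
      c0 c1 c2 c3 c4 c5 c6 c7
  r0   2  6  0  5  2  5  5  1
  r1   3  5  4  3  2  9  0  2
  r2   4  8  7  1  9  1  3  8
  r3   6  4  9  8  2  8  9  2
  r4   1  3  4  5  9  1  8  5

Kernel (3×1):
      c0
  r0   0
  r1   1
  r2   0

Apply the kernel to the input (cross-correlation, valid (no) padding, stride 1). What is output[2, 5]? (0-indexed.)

8

The receptive field on the input at this output position is [1 / 8 / 1]. Elementwise product with the kernel and sum: 8·1.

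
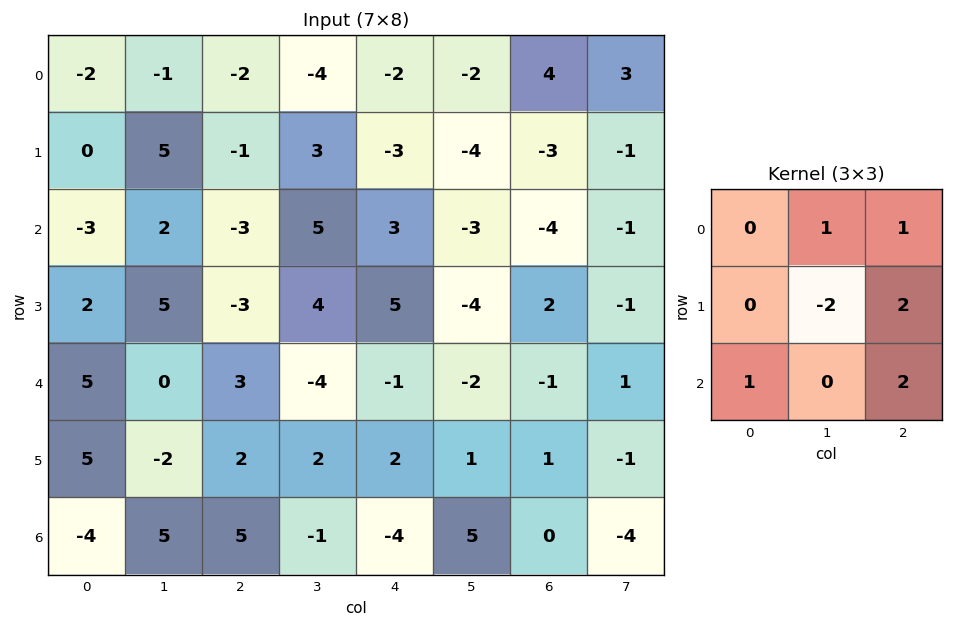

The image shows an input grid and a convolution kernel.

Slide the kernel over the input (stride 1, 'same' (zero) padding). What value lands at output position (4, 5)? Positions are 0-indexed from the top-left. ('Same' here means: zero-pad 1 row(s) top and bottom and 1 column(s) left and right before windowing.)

The receptive field on the zero-padded input at this output position is [5 -4 2 / -1 -2 -1 / 2 1 1]. Elementwise product with the kernel and sum: -4·1 + 2·1 + -2·-2 + -1·2 + 2·1 + 1·2.

4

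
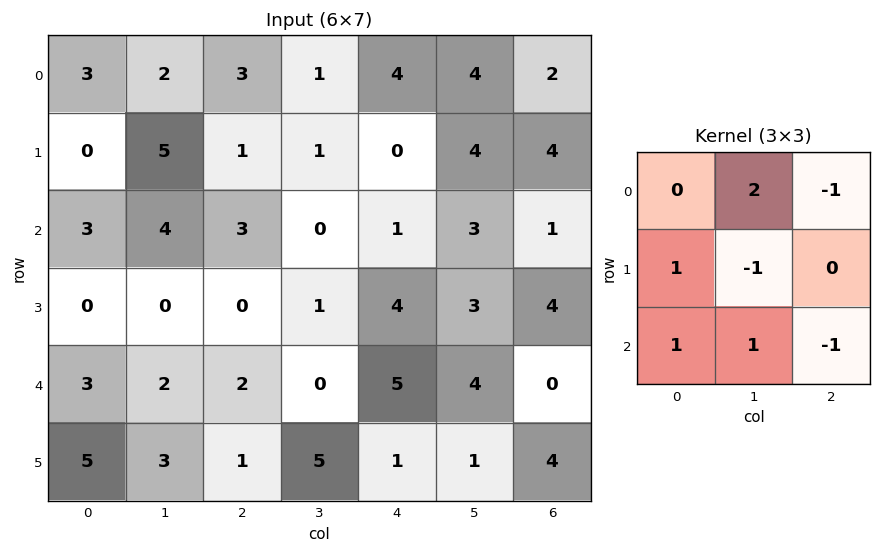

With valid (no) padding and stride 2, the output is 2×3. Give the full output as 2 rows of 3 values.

0 0 5
8 -5 15

Output[0,0]: The receptive field on the input at this output position is [3 2 3 / 0 5 1 / 3 4 3]. Elementwise product with the kernel and sum: 2·2 + 3·-1 + 0·1 + 5·-1 + 3·1 + 4·1 + 3·-1.
Output[0,1]: The receptive field on the input at this output position is [3 1 4 / 1 1 0 / 3 0 1]. Elementwise product with the kernel and sum: 1·2 + 4·-1 + 1·1 + 1·-1 + 3·1 + 0·1 + 1·-1.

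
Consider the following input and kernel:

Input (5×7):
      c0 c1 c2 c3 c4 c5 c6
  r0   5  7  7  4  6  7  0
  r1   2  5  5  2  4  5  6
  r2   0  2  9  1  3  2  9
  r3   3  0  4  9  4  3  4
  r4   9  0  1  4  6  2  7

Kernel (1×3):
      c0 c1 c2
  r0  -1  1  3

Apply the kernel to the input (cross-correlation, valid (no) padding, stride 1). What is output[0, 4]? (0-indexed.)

1

The receptive field on the input at this output position is [6 7 0]. Elementwise product with the kernel and sum: 6·-1 + 7·1 + 0·3.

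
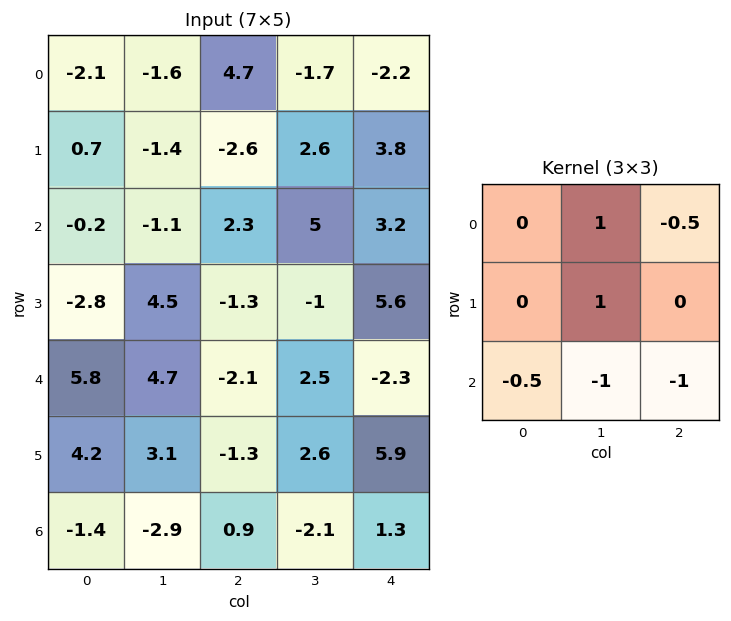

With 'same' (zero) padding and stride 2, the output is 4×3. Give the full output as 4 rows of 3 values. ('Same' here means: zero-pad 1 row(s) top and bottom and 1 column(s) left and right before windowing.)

-1.4 5.4 -7.3
-0.5 -1.55 1.9
-6.55 -5.75 -3.9
1.25 -1.7 7.2

Output[0,0]: The receptive field on the zero-padded input at this output position is [0 0 0 / 0 -2.1 -1.6 / 0 0.7 -1.4]. Elementwise product with the kernel and sum: 0·1 + 0·-0.5 + -2.1·1 + 0·-0.5 + 0.7·-1 + -1.4·-1.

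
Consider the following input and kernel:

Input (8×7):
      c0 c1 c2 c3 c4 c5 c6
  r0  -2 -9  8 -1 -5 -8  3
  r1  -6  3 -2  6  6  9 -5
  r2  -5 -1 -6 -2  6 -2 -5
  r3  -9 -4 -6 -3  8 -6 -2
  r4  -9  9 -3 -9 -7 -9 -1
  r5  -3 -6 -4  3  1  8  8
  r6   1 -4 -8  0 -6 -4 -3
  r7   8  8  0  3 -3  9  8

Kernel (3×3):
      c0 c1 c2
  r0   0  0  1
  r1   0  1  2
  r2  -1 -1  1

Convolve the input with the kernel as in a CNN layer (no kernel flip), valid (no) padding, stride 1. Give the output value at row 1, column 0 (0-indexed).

The receptive field on the input at this output position is [-6 3 -2 / -5 -1 -6 / -9 -4 -6]. Elementwise product with the kernel and sum: -2·1 + -1·1 + -6·2 + -9·-1 + -4·-1 + -6·1.

-8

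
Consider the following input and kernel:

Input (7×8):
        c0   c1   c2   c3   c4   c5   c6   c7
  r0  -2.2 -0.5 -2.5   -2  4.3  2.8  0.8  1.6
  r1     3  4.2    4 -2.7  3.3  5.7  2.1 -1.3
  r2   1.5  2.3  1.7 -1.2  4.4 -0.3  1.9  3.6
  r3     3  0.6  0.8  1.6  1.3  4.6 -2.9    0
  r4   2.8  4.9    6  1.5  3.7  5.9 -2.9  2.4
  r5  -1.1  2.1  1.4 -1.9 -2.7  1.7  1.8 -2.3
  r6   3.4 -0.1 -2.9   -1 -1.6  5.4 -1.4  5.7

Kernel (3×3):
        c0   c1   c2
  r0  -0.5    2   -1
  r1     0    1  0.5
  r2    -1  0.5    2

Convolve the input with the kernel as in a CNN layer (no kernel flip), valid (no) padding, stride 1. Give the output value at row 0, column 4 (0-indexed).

The receptive field on the input at this output position is [4.3 2.8 0.8 / 3.3 5.7 2.1 / 4.4 -0.3 1.9]. Elementwise product with the kernel and sum: 4.3·-0.5 + 2.8·2 + 0.8·-1 + 5.7·1 + 2.1·0.5 + 4.4·-1 + -0.3·0.5 + 1.9·2.

8.65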